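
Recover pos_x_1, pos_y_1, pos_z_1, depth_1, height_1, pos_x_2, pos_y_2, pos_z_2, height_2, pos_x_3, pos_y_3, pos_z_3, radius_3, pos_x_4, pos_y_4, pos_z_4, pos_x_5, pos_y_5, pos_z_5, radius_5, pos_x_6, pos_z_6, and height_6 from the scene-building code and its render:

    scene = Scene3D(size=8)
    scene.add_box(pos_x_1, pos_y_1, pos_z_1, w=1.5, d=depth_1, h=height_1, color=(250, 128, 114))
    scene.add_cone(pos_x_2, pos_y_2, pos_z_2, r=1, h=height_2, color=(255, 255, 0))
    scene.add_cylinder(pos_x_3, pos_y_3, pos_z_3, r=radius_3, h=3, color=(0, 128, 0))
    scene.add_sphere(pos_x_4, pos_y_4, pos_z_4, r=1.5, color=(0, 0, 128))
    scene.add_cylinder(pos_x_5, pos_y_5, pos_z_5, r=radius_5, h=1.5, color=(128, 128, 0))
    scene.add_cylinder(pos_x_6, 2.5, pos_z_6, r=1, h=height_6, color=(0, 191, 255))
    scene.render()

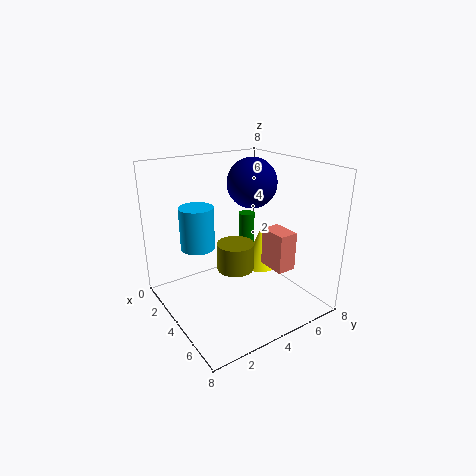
pos_x_1 = 5.5, pos_y_1 = 4.5, pos_z_1 = 3, depth_1 = 1, height_1 = 2, pos_x_2 = 3.5, pos_y_2 = 6, pos_z_2 = 1.5, height_2 = 2.5, pos_x_3 = 2, pos_y_3 = 6, pos_z_3 = 1.5, radius_3 = 0.5, pos_x_4 = 2.5, pos_y_4 = 6, pos_z_4 = 6.5, pos_x_5 = 4.5, pos_y_5 = 3.5, pos_z_5 = 2.5, radius_5 = 1, pos_x_6 = 2, pos_z_6 = 3, height_6 = 2.5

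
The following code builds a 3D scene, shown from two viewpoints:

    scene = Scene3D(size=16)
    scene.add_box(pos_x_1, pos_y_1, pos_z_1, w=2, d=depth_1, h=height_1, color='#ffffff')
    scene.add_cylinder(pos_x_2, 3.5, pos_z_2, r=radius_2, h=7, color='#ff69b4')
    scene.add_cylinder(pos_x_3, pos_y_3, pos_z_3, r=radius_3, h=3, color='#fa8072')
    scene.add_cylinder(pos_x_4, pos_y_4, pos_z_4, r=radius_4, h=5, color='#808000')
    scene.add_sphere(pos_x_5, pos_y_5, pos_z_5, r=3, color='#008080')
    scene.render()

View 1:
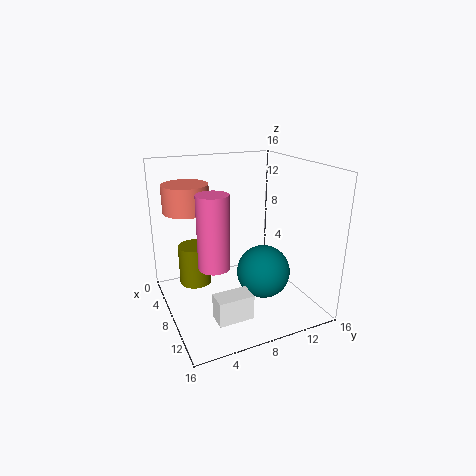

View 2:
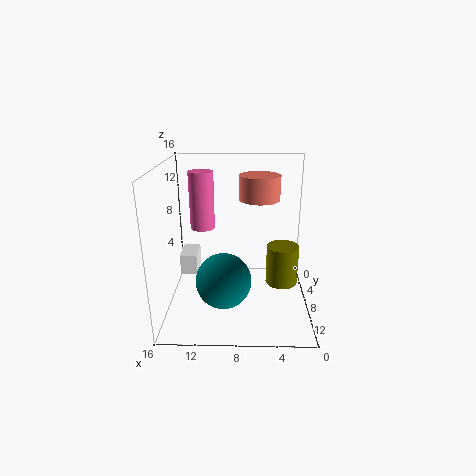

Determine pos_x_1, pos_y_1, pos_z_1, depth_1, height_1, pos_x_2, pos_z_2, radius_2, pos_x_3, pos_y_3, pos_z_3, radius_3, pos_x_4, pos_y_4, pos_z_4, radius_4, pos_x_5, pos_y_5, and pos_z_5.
pos_x_1 = 13
pos_y_1 = 3
pos_z_1 = 2.5
depth_1 = 3.5
height_1 = 2.5
pos_x_2 = 12.5
pos_z_2 = 7.5
radius_2 = 1.5
pos_x_3 = 5.5
pos_y_3 = 3
pos_z_3 = 11
radius_3 = 2.5
pos_x_4 = 2.5
pos_y_4 = 4.5
pos_z_4 = 0.5
radius_4 = 2
pos_x_5 = 9.5
pos_y_5 = 10.5
pos_z_5 = 4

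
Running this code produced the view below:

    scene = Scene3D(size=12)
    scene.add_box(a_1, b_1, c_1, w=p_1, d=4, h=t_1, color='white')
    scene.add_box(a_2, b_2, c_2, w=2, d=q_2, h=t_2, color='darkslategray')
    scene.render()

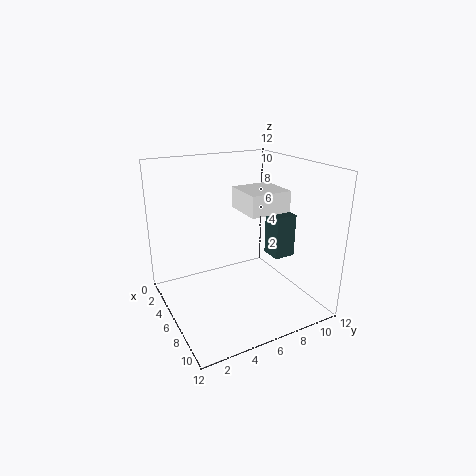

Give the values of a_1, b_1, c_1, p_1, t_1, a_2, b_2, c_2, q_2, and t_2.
a_1 = 1, b_1 = 8, c_1 = 7, p_1 = 4, t_1 = 2, a_2 = 4, b_2 = 10, c_2 = 3, q_2 = 2, t_2 = 4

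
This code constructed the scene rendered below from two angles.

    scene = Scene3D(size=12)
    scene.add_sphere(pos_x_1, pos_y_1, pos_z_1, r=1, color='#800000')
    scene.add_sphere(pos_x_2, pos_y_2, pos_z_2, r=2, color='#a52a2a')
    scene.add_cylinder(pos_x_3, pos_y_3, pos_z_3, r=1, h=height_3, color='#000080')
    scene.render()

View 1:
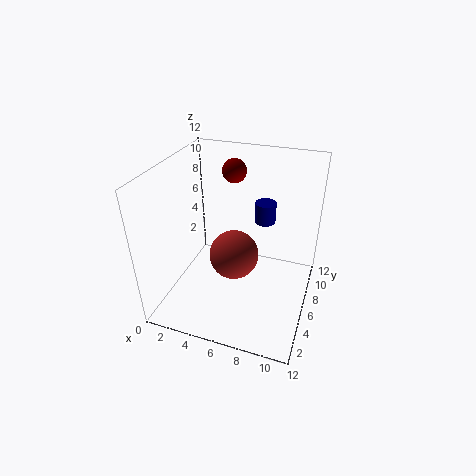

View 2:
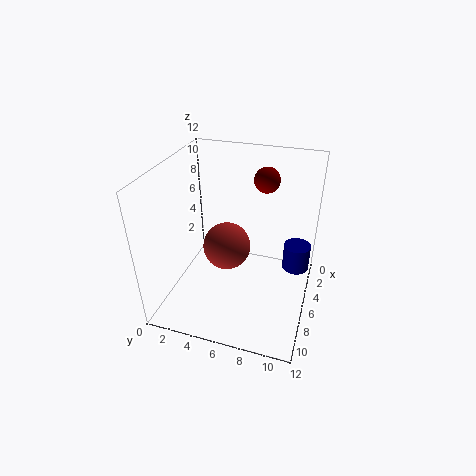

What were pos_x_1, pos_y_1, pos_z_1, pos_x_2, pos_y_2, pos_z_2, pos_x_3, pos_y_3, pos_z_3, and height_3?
pos_x_1 = 5, pos_y_1 = 8, pos_z_1 = 11, pos_x_2 = 6, pos_y_2 = 5, pos_z_2 = 5, pos_x_3 = 7, pos_y_3 = 11, pos_z_3 = 5, height_3 = 2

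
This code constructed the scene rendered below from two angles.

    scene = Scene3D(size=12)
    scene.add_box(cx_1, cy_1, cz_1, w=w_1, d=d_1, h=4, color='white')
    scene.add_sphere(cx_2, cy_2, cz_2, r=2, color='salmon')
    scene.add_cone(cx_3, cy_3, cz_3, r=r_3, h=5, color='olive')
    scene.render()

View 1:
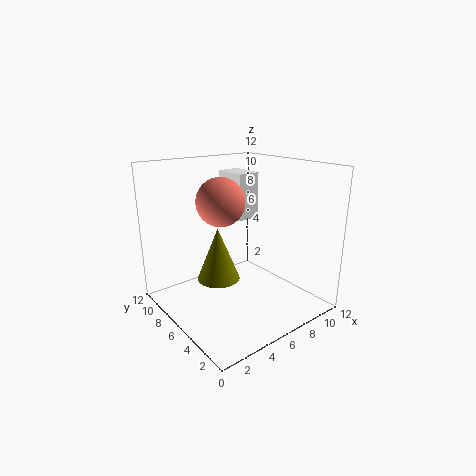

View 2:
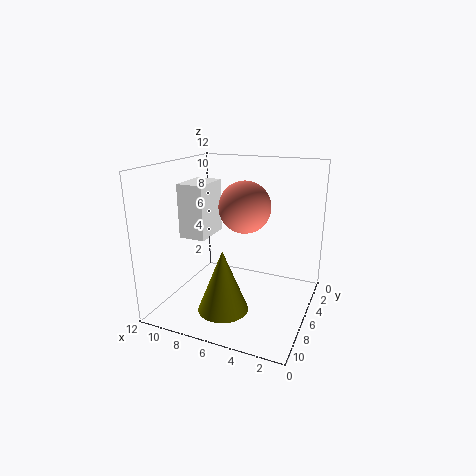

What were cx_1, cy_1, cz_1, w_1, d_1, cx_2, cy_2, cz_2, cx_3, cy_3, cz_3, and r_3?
cx_1 = 7; cy_1 = 7; cz_1 = 7; w_1 = 2; d_1 = 3; cx_2 = 5; cy_2 = 7; cz_2 = 9; cx_3 = 6; cy_3 = 9; cz_3 = 1; r_3 = 2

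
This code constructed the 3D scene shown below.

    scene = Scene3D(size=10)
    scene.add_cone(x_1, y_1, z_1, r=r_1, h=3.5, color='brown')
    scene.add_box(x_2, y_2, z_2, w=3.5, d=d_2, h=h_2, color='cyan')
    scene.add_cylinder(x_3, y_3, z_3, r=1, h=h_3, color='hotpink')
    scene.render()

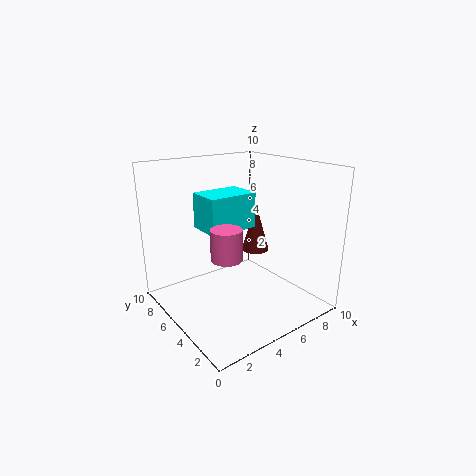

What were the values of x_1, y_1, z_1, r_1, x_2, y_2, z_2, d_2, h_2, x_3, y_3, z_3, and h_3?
x_1 = 7; y_1 = 5.5; z_1 = 3.5; r_1 = 1; x_2 = 3; y_2 = 5; z_2 = 5.5; d_2 = 2.5; h_2 = 2.5; x_3 = 3; y_3 = 3.5; z_3 = 4.5; h_3 = 2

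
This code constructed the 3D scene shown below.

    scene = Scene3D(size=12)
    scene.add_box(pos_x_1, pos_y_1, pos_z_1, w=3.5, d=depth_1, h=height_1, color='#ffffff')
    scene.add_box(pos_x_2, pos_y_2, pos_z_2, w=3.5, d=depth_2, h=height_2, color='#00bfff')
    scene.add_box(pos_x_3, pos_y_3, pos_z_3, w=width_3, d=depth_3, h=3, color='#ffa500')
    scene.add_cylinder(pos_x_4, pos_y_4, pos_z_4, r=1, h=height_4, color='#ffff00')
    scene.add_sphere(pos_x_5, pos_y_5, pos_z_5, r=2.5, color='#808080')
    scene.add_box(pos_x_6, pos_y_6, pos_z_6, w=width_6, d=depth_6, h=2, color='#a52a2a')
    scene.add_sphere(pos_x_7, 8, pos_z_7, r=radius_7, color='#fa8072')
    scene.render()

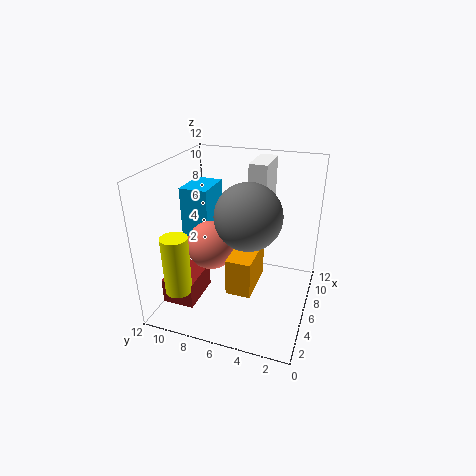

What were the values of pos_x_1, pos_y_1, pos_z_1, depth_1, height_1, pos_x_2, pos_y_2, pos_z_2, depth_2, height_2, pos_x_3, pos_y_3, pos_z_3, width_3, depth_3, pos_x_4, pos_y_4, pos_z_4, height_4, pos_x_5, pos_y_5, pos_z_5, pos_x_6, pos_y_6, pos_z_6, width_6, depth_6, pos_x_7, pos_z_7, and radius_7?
pos_x_1 = 7
pos_y_1 = 4
pos_z_1 = 7.5
depth_1 = 1.5
height_1 = 4.5
pos_x_2 = 6.5
pos_y_2 = 9
pos_z_2 = 5
depth_2 = 2.5
height_2 = 4.5
pos_x_3 = 3
pos_y_3 = 4
pos_z_3 = 2.5
width_3 = 4
depth_3 = 2
pos_x_4 = 1
pos_y_4 = 9
pos_z_4 = 3.5
height_4 = 4.5
pos_x_5 = 4
pos_y_5 = 4.5
pos_z_5 = 9
pos_x_6 = 1
pos_y_6 = 8
pos_z_6 = 2
width_6 = 3.5
depth_6 = 2.5
pos_x_7 = 5
pos_z_7 = 5.5
radius_7 = 2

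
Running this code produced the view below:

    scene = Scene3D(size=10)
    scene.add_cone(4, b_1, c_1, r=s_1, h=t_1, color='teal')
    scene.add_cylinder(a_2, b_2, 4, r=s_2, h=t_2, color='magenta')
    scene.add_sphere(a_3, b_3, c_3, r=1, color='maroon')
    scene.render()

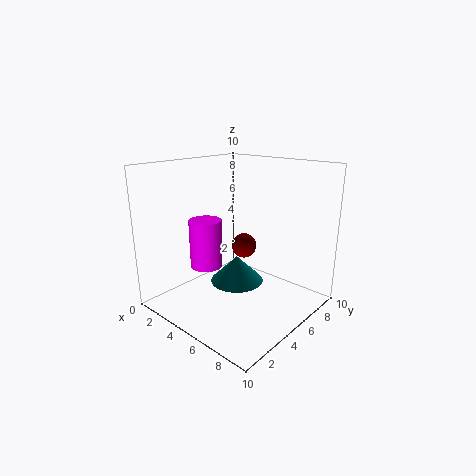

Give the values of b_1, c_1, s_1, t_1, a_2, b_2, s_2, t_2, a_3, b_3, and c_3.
b_1 = 6, c_1 = 1, s_1 = 2, t_1 = 2, a_2 = 5, b_2 = 2, s_2 = 1, t_2 = 3, a_3 = 3, b_3 = 8, c_3 = 3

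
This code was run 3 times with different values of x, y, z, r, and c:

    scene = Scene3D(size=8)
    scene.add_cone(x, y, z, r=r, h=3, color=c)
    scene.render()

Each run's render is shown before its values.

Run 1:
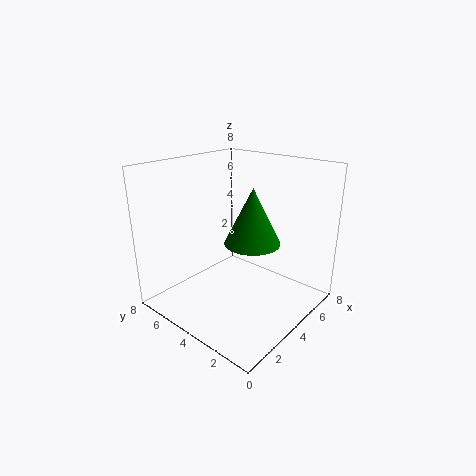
x = 4
y = 3
z = 4
r = 1.5
c = 'green'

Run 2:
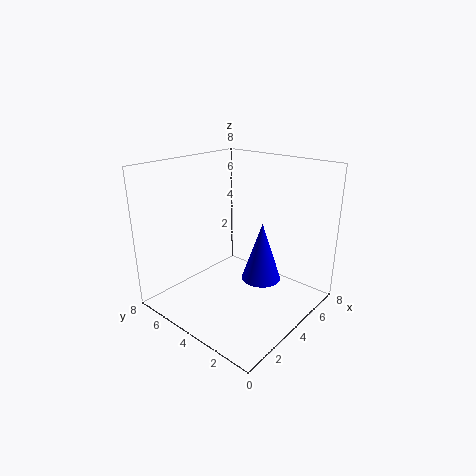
x = 3.5
y = 2
z = 2.5
r = 1
c = 'blue'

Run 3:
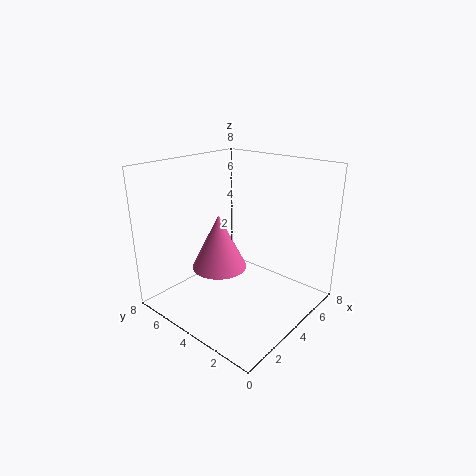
x = 3
y = 4.5
z = 2.5
r = 1.5
c = 'hotpink'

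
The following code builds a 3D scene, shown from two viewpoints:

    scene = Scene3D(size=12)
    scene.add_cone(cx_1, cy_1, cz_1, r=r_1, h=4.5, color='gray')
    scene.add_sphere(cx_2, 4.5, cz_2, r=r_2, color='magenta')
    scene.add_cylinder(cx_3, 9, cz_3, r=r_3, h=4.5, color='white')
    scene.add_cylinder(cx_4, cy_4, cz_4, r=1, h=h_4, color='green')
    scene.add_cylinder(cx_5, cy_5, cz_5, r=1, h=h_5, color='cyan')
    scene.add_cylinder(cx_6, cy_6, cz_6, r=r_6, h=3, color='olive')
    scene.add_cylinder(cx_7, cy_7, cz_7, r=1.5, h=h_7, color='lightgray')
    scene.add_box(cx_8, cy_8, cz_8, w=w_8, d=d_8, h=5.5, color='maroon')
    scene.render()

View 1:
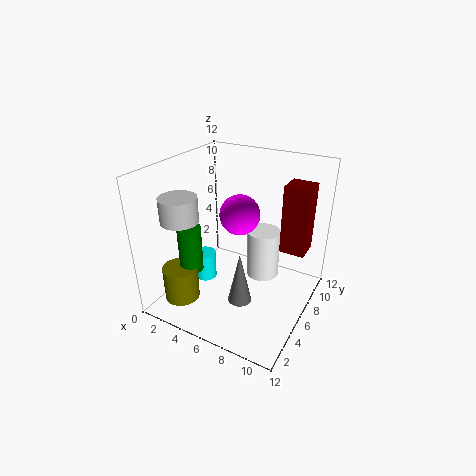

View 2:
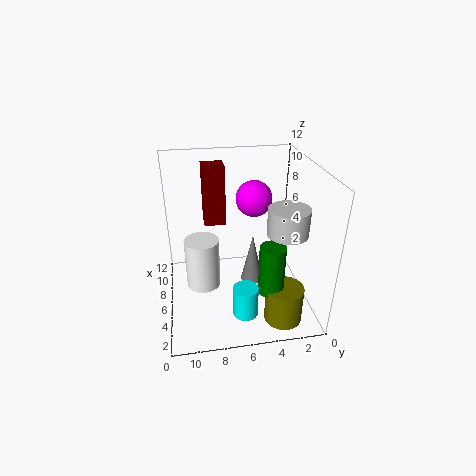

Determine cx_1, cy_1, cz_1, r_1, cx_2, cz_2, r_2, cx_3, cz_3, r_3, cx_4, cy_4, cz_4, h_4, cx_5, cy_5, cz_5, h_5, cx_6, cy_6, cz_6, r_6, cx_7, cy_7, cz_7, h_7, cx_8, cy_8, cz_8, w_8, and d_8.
cx_1 = 7, cy_1 = 4.5, cz_1 = 1, r_1 = 1, cx_2 = 7, cz_2 = 9, r_2 = 1.5, cx_3 = 7, cz_3 = 1, r_3 = 1.5, cx_4 = 2.5, cy_4 = 4, cz_4 = 3, h_4 = 4, cx_5 = 2.5, cy_5 = 6, cz_5 = 1, h_5 = 2.5, cx_6 = 2, cy_6 = 3, cz_6 = 0.5, r_6 = 1.5, cx_7 = 2.5, cy_7 = 3, cz_7 = 8, h_7 = 2, cx_8 = 9.5, cy_8 = 6.5, cz_8 = 5.5, w_8 = 2, d_8 = 2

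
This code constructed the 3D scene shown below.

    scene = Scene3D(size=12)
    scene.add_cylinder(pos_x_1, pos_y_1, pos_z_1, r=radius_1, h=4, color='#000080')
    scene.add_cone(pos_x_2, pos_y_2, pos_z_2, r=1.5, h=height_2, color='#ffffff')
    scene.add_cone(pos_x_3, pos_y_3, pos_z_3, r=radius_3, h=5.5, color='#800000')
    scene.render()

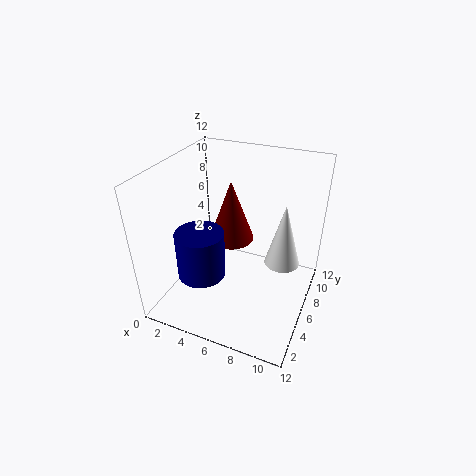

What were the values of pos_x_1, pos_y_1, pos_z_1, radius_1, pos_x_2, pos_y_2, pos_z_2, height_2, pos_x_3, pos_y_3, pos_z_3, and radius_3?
pos_x_1 = 3.5
pos_y_1 = 4
pos_z_1 = 3
radius_1 = 2
pos_x_2 = 9.5
pos_y_2 = 7.5
pos_z_2 = 3.5
height_2 = 5.5
pos_x_3 = 4.5
pos_y_3 = 8
pos_z_3 = 4.5
radius_3 = 2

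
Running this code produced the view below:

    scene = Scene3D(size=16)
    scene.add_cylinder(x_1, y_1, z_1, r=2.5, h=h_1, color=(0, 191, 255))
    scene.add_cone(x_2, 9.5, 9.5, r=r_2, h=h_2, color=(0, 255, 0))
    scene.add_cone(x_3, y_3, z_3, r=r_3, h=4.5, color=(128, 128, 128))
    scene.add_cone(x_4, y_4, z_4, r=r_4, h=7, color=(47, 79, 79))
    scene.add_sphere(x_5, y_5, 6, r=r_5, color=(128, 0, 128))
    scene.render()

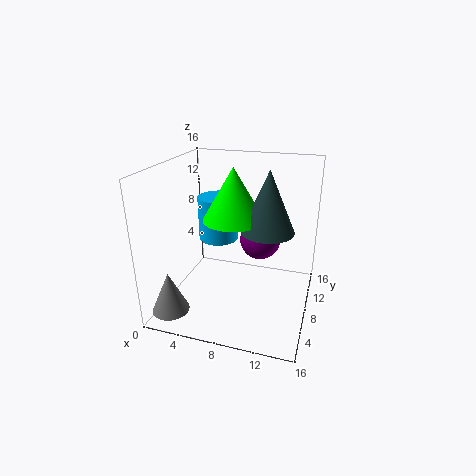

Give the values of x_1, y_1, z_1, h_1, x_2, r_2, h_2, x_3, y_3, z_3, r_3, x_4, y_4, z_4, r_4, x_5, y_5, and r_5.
x_1 = 4, y_1 = 12.5, z_1 = 5.5, h_1 = 5.5, x_2 = 7, r_2 = 3.5, h_2 = 6, x_3 = 2, y_3 = 2.5, z_3 = 1, r_3 = 2, x_4 = 11, y_4 = 9.5, z_4 = 8.5, r_4 = 3, x_5 = 9.5, y_5 = 12.5, r_5 = 2.5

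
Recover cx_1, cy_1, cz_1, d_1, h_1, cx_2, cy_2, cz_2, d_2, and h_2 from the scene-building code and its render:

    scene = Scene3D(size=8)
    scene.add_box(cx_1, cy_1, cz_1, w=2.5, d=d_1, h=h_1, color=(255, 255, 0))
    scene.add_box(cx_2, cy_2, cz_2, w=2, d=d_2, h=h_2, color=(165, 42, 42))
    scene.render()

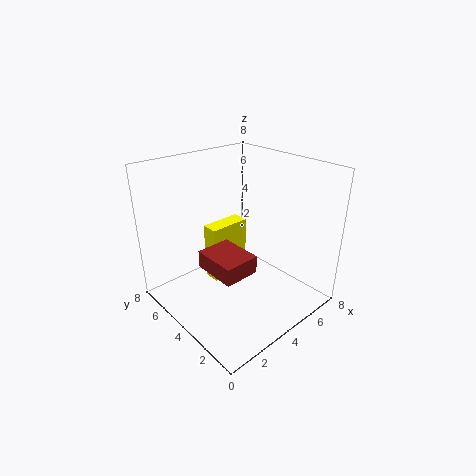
cx_1 = 3.5; cy_1 = 5.5; cz_1 = 0.5; d_1 = 1; h_1 = 3.5; cx_2 = 2; cy_2 = 2.5; cz_2 = 2.5; d_2 = 2.5; h_2 = 1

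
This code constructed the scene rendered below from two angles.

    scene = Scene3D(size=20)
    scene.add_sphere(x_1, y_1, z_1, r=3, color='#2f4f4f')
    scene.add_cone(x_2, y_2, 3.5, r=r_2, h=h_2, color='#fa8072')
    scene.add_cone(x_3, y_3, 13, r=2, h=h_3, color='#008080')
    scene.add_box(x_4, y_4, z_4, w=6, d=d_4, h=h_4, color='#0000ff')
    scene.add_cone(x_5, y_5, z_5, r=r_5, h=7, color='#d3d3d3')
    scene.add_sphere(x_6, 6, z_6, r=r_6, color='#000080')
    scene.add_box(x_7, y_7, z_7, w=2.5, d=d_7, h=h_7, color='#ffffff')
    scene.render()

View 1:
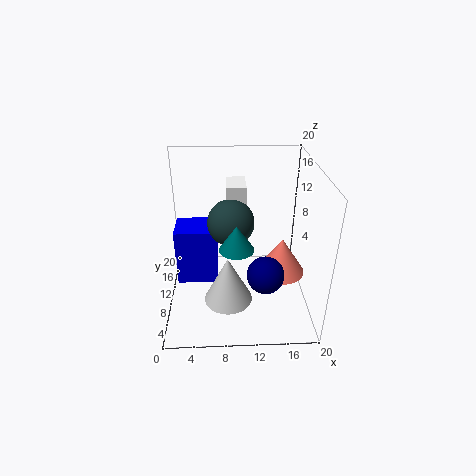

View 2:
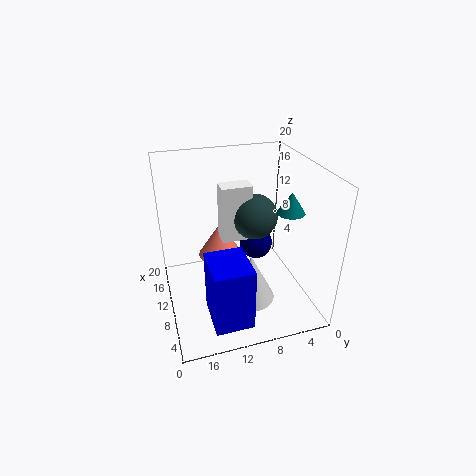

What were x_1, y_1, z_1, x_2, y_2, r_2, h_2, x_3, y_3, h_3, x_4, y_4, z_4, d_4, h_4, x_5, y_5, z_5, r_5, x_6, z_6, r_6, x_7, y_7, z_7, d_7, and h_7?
x_1 = 9; y_1 = 8; z_1 = 13.5; x_2 = 16.5; y_2 = 11; r_2 = 3.5; h_2 = 5.5; x_3 = 9.5; y_3 = 2.5; h_3 = 3; x_4 = 1; y_4 = 10.5; z_4 = 2; d_4 = 5; h_4 = 8.5; x_5 = 8.5; y_5 = 8.5; z_5 = 0.5; r_5 = 3.5; x_6 = 13.5; z_6 = 6.5; r_6 = 2.5; x_7 = 8.5; y_7 = 8.5; z_7 = 10.5; d_7 = 4; h_7 = 7.5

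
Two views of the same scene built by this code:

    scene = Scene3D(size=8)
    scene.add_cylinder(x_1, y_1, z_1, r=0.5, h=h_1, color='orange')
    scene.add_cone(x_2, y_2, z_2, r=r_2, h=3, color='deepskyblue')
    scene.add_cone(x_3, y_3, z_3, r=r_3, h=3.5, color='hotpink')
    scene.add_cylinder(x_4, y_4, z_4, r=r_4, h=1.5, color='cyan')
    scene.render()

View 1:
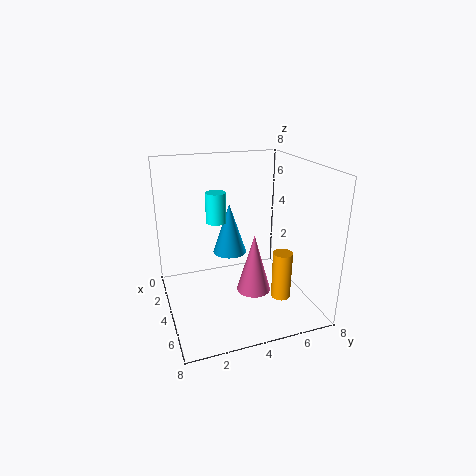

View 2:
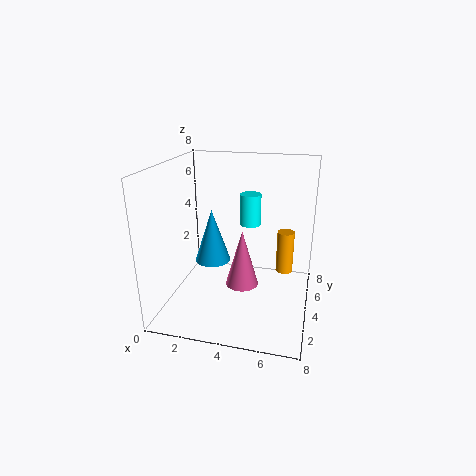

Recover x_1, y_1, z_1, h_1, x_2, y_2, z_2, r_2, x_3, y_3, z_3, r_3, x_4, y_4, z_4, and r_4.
x_1 = 6.5
y_1 = 5.5
z_1 = 1.5
h_1 = 2.5
x_2 = 2.5
y_2 = 4
z_2 = 2.5
r_2 = 1
x_3 = 4
y_3 = 5
z_3 = 0.5
r_3 = 1
x_4 = 5
y_4 = 2.5
z_4 = 5.5
r_4 = 0.5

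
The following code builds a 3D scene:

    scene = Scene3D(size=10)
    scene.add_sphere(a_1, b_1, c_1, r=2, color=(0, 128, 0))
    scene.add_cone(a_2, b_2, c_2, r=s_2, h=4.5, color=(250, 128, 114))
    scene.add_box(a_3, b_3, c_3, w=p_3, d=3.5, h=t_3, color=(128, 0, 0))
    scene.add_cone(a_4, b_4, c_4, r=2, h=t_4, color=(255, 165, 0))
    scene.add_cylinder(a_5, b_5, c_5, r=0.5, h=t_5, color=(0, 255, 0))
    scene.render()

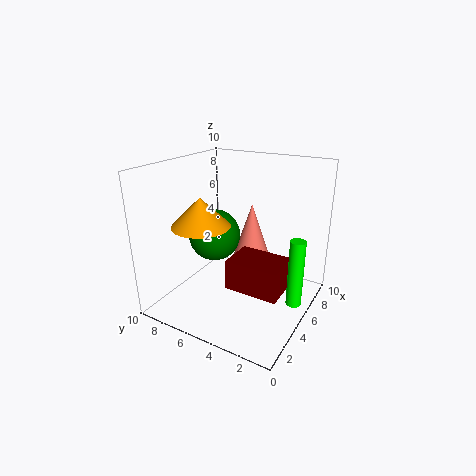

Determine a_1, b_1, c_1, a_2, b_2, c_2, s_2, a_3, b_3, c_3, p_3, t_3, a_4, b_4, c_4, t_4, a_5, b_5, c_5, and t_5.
a_1 = 6.5; b_1 = 8; c_1 = 4; a_2 = 8; b_2 = 5.5; c_2 = 2; s_2 = 1.5; a_3 = 2.5; b_3 = 1; c_3 = 2.5; p_3 = 2.5; t_3 = 2; a_4 = 3.5; b_4 = 7; c_4 = 6; t_4 = 2; a_5 = 4.5; b_5 = 0.5; c_5 = 1.5; t_5 = 4.5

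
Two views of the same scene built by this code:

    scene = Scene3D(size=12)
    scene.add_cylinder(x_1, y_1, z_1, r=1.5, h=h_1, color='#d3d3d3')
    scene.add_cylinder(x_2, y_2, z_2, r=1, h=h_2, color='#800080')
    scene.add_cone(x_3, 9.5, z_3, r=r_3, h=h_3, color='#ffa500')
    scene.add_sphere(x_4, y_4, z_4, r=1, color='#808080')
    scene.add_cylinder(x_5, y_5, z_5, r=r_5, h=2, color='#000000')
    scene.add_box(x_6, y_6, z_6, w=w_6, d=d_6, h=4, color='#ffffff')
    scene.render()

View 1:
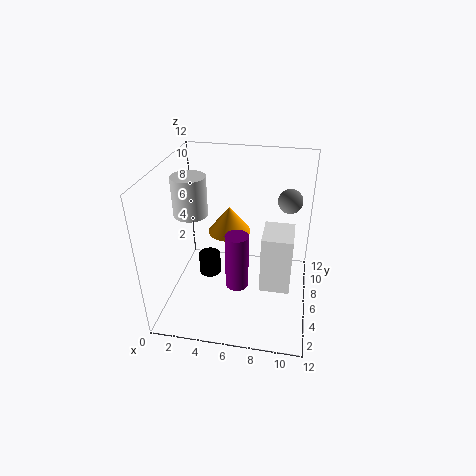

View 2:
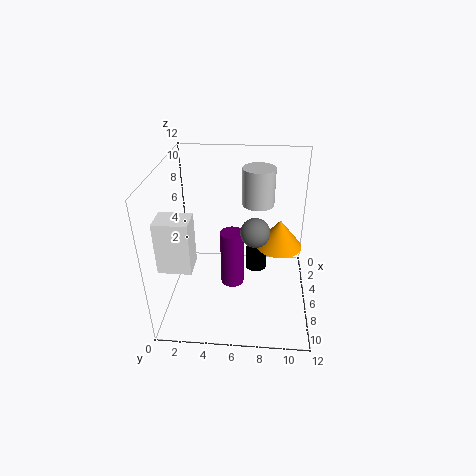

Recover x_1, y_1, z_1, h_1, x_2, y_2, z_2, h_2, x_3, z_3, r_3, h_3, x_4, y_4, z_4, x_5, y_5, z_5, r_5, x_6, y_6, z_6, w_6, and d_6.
x_1 = 1.5; y_1 = 7.5; z_1 = 7; h_1 = 3.5; x_2 = 6; y_2 = 5.5; z_2 = 1.5; h_2 = 5; x_3 = 4.5; z_3 = 4.5; r_3 = 2; h_3 = 2.5; x_4 = 10; y_4 = 7.5; z_4 = 9; x_5 = 3; y_5 = 7.5; z_5 = 1; r_5 = 1; x_6 = 8.5; y_6 = 0.5; z_6 = 5.5; w_6 = 2; d_6 = 2.5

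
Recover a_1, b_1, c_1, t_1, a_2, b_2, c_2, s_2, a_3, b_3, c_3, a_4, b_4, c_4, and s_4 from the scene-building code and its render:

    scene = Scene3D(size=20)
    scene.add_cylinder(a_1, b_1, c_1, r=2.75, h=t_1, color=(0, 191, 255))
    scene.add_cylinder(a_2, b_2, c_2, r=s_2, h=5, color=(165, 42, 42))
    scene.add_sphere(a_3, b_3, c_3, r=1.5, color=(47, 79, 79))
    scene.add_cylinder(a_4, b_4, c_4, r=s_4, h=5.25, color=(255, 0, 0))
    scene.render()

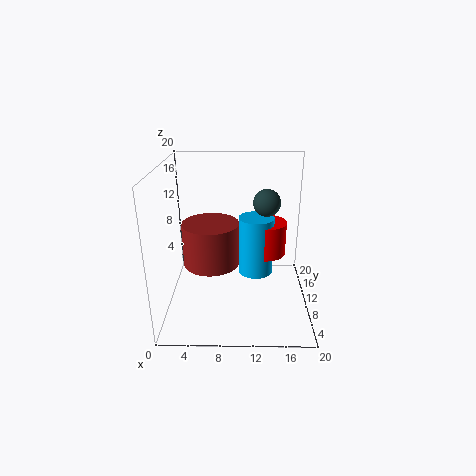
a_1 = 12.75; b_1 = 15.25; c_1 = 1.75; t_1 = 9.25; a_2 = 7; b_2 = 3.25; c_2 = 10; s_2 = 3.25; a_3 = 13.25; b_3 = 3; c_3 = 17.5; a_4 = 14.25; b_4 = 16; c_4 = 4.75; s_4 = 3.25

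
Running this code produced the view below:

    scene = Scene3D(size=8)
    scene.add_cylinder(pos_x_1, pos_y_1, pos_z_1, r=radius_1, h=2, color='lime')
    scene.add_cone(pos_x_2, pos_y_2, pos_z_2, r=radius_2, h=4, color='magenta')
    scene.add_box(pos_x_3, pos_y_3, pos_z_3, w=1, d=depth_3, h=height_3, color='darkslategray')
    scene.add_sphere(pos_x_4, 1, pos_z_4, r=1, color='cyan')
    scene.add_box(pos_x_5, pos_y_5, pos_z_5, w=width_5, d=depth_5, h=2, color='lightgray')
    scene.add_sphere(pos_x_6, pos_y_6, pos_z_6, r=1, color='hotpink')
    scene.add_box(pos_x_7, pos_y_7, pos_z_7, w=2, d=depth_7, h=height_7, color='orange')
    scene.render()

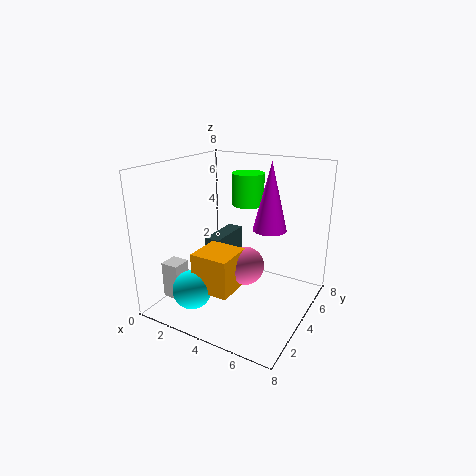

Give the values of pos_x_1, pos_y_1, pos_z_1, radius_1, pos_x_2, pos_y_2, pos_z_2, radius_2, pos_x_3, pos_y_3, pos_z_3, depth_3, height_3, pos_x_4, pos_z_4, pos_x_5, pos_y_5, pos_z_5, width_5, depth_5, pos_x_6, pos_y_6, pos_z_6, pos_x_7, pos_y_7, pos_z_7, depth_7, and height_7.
pos_x_1 = 3, pos_y_1 = 7, pos_z_1 = 5, radius_1 = 1, pos_x_2 = 5, pos_y_2 = 6, pos_z_2 = 4, radius_2 = 1, pos_x_3 = 1, pos_y_3 = 5, pos_z_3 = 1, depth_3 = 3, height_3 = 2, pos_x_4 = 3, pos_z_4 = 2, pos_x_5 = 1, pos_y_5 = 1, pos_z_5 = 1, width_5 = 1, depth_5 = 1, pos_x_6 = 5, pos_y_6 = 3, pos_z_6 = 3, pos_x_7 = 3, pos_y_7 = 1, pos_z_7 = 2, depth_7 = 2, height_7 = 2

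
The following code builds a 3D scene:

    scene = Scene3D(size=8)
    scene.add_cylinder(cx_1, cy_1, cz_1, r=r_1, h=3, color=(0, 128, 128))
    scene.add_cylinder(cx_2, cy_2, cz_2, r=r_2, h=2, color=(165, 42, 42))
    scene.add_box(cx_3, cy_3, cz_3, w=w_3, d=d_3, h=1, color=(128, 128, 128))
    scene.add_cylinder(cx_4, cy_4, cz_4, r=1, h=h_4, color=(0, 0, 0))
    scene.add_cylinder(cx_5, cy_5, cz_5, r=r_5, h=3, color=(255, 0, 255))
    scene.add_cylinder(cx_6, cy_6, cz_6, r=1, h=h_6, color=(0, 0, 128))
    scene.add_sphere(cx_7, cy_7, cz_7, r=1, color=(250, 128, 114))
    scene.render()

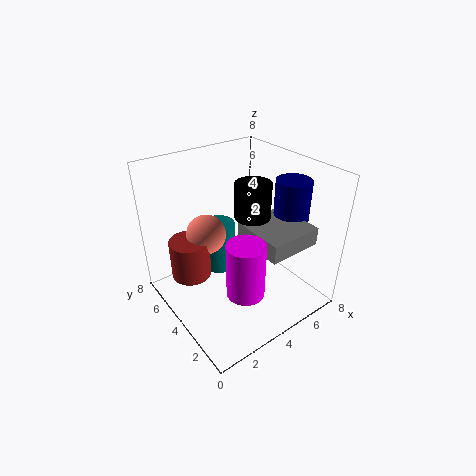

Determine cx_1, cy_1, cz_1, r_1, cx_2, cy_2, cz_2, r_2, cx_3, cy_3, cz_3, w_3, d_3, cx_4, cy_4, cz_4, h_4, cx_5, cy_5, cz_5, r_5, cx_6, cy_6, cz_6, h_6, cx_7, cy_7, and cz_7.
cx_1 = 4, cy_1 = 6, cz_1 = 1, r_1 = 1, cx_2 = 1, cy_2 = 4, cz_2 = 3, r_2 = 1, cx_3 = 4, cy_3 = 1, cz_3 = 4, w_3 = 3, d_3 = 3, cx_4 = 5, cy_4 = 4, cz_4 = 5, h_4 = 2, cx_5 = 3, cy_5 = 2, cz_5 = 2, r_5 = 1, cx_6 = 7, cy_6 = 3, cz_6 = 4, h_6 = 3, cx_7 = 2, cy_7 = 4, cz_7 = 5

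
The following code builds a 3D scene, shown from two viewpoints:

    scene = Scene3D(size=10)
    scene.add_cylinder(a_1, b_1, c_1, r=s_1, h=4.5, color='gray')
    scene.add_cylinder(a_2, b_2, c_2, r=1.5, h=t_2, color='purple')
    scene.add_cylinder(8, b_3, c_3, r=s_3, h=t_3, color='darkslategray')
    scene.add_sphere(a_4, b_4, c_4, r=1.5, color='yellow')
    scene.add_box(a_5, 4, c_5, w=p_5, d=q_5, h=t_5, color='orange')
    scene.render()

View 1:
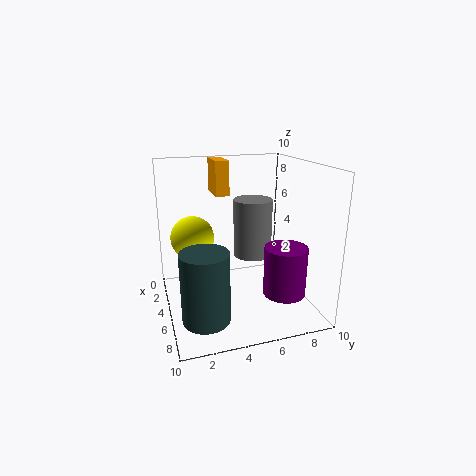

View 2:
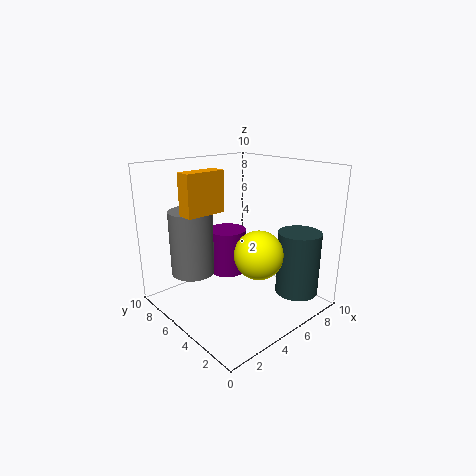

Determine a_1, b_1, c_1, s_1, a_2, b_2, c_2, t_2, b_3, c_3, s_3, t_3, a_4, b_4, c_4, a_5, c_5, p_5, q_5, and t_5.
a_1 = 2.5, b_1 = 7, c_1 = 2.5, s_1 = 1.5, a_2 = 6.5, b_2 = 8, c_2 = 1, t_2 = 3.5, b_3 = 2, c_3 = 1, s_3 = 1.5, t_3 = 4.5, a_4 = 4, b_4 = 2, c_4 = 5, a_5 = 0.5, c_5 = 7.5, p_5 = 2.5, q_5 = 1, t_5 = 2.5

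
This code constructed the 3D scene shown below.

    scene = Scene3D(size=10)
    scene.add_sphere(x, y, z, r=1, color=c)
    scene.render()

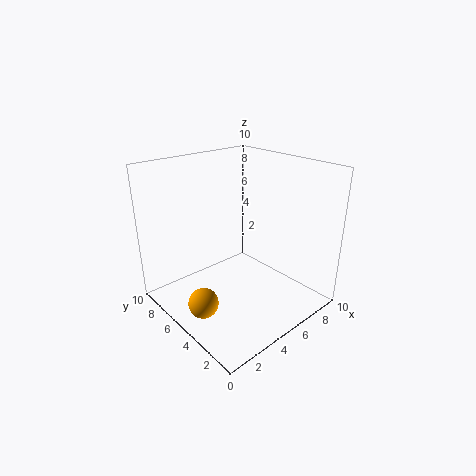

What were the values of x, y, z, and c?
x = 1.5; y = 4.5; z = 1.5; c = 'orange'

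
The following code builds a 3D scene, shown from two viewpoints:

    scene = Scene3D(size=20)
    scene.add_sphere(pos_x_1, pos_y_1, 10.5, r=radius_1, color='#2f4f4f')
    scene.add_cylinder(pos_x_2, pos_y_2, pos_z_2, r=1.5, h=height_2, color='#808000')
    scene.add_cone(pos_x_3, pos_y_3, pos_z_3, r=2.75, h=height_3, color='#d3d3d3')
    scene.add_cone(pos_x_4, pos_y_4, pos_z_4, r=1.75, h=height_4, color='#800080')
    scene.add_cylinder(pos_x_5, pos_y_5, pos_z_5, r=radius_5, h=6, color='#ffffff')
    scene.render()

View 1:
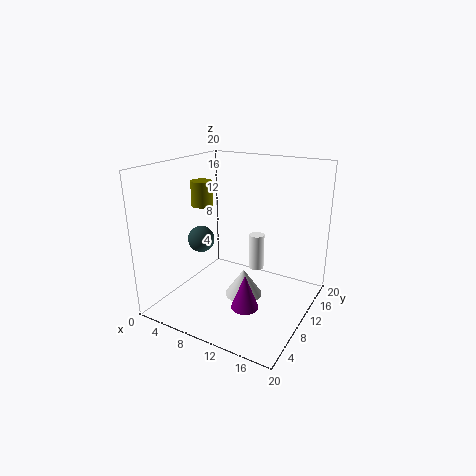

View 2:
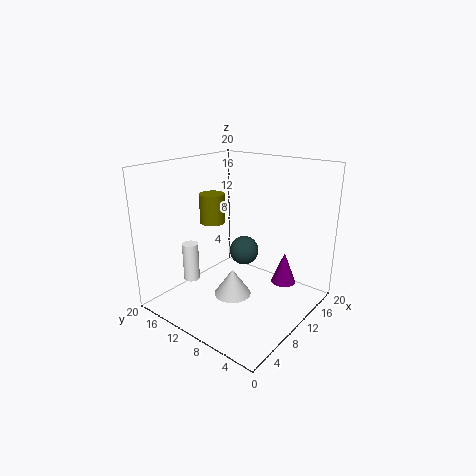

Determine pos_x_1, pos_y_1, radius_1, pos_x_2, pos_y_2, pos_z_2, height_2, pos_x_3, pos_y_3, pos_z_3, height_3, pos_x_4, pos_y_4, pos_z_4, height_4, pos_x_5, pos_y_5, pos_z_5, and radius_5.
pos_x_1 = 6.5; pos_y_1 = 6.25; radius_1 = 1.75; pos_x_2 = 4.5; pos_y_2 = 9.5; pos_z_2 = 14; height_2 = 3.5; pos_x_3 = 10.25; pos_y_3 = 11.25; pos_z_3 = 0.5; height_3 = 4; pos_x_4 = 14; pos_y_4 = 4.75; pos_z_4 = 3.25; height_4 = 4.5; pos_x_5 = 8.75; pos_y_5 = 18.5; pos_z_5 = 1.25; radius_5 = 1.25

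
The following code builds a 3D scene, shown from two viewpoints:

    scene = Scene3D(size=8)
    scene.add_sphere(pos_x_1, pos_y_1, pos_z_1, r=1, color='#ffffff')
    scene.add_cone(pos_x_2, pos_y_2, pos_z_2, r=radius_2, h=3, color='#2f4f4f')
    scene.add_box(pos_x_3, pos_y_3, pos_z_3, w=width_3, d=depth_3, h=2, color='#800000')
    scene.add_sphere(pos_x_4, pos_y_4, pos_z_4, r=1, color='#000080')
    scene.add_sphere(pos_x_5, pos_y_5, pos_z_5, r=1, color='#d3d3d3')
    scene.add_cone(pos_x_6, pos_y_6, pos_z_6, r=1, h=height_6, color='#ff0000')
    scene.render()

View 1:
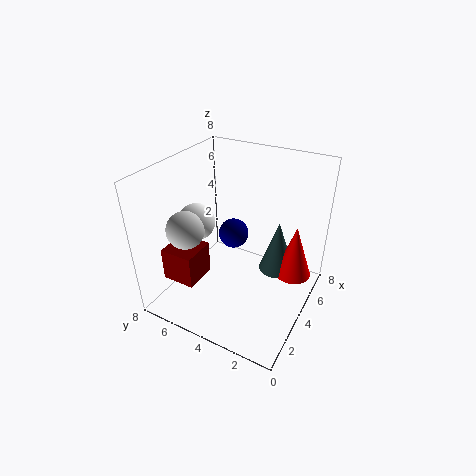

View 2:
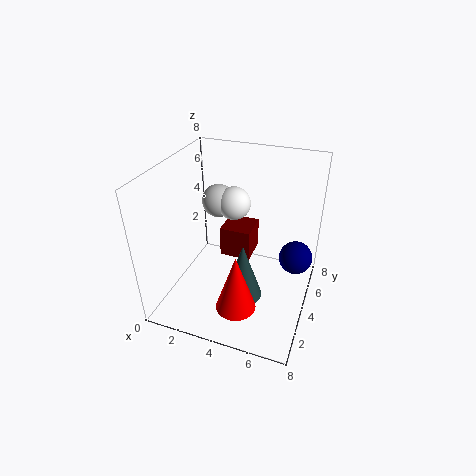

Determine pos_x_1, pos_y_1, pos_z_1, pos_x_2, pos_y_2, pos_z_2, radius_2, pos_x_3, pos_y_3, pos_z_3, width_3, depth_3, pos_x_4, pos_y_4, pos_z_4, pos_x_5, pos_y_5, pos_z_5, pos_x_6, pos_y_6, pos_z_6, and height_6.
pos_x_1 = 3; pos_y_1 = 6; pos_z_1 = 5; pos_x_2 = 5; pos_y_2 = 2; pos_z_2 = 2; radius_2 = 1; pos_x_3 = 2; pos_y_3 = 6; pos_z_3 = 1; width_3 = 2; depth_3 = 2; pos_x_4 = 7; pos_y_4 = 6; pos_z_4 = 2; pos_x_5 = 2; pos_y_5 = 6; pos_z_5 = 5; pos_x_6 = 5; pos_y_6 = 1; pos_z_6 = 2; height_6 = 3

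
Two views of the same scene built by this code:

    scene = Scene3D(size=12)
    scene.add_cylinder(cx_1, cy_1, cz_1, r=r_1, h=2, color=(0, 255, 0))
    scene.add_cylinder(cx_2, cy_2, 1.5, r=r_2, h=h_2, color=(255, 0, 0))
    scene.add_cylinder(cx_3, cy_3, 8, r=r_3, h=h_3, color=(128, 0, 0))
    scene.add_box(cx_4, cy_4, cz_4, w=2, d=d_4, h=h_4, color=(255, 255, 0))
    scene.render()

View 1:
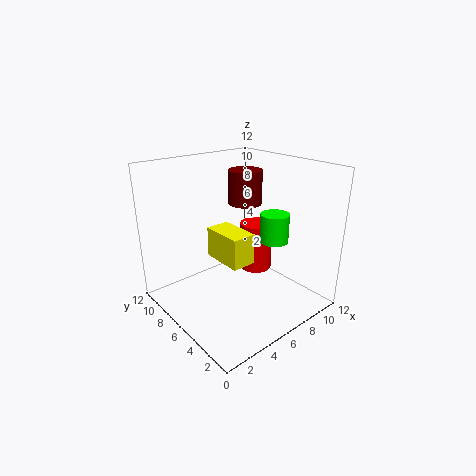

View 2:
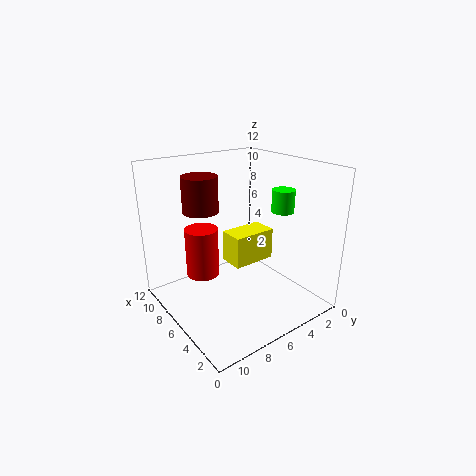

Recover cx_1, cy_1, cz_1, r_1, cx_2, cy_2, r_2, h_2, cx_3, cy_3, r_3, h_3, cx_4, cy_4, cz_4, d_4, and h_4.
cx_1 = 5.5, cy_1 = 1.5, cz_1 = 7.5, r_1 = 1, cx_2 = 9.5, cy_2 = 7.5, r_2 = 1.5, h_2 = 4.5, cx_3 = 8.5, cy_3 = 8, r_3 = 1.5, h_3 = 3, cx_4 = 4, cy_4 = 4, cz_4 = 4.5, d_4 = 3.5, h_4 = 2.5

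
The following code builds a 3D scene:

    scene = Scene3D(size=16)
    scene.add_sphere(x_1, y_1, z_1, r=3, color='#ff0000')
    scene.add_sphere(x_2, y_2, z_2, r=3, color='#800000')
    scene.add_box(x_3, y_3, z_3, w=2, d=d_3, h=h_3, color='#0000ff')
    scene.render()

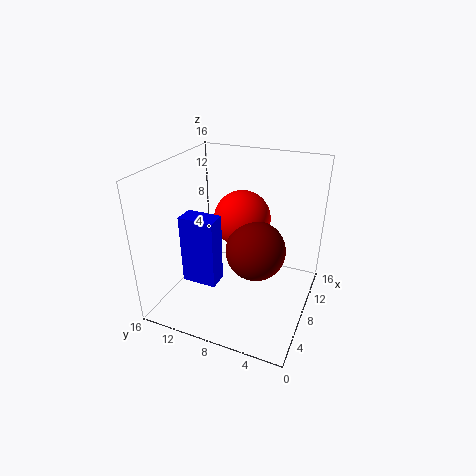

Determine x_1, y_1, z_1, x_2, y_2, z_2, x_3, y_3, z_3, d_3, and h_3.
x_1 = 8
y_1 = 7.5
z_1 = 10.5
x_2 = 5.5
y_2 = 5
z_2 = 8.5
x_3 = 2
y_3 = 8
z_3 = 5.5
d_3 = 3.5
h_3 = 7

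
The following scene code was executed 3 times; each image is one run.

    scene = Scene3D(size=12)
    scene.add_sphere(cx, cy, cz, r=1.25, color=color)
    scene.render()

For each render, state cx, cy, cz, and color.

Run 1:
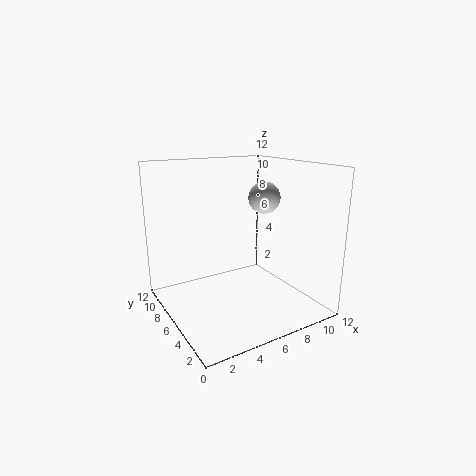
cx = 7.5, cy = 4.5, cz = 9.5, color = 'lightgray'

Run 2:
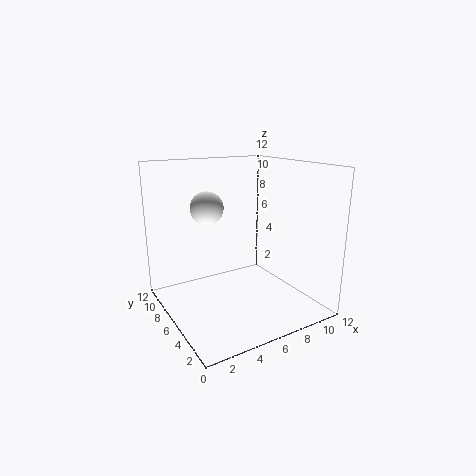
cx = 3, cy = 5.5, cz = 9, color = 'white'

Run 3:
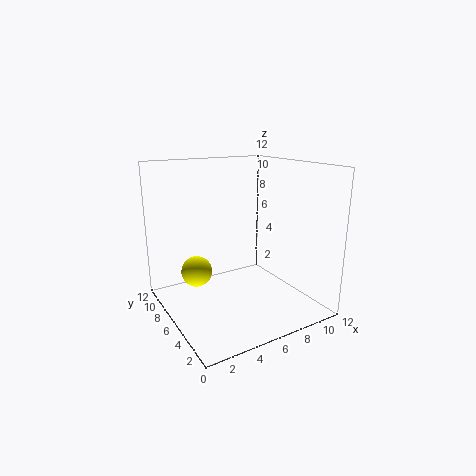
cx = 2.5, cy = 6.75, cz = 3.5, color = 'yellow'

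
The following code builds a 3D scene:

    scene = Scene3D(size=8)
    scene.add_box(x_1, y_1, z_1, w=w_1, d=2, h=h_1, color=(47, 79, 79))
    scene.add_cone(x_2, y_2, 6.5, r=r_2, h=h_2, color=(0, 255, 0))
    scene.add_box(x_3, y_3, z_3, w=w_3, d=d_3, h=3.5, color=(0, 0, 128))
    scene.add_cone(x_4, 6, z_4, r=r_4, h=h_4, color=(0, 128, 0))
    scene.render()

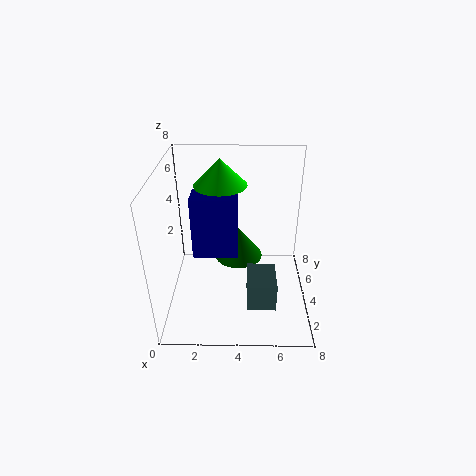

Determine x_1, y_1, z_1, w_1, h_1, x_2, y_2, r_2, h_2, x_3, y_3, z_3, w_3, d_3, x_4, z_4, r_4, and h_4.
x_1 = 4.5; y_1 = 1; z_1 = 1.5; w_1 = 1.5; h_1 = 1.5; x_2 = 3; y_2 = 5.5; r_2 = 1.5; h_2 = 1.5; x_3 = 1.5; y_3 = 3.5; z_3 = 3; w_3 = 2.5; d_3 = 1.5; x_4 = 4; z_4 = 1.5; r_4 = 1.5; h_4 = 2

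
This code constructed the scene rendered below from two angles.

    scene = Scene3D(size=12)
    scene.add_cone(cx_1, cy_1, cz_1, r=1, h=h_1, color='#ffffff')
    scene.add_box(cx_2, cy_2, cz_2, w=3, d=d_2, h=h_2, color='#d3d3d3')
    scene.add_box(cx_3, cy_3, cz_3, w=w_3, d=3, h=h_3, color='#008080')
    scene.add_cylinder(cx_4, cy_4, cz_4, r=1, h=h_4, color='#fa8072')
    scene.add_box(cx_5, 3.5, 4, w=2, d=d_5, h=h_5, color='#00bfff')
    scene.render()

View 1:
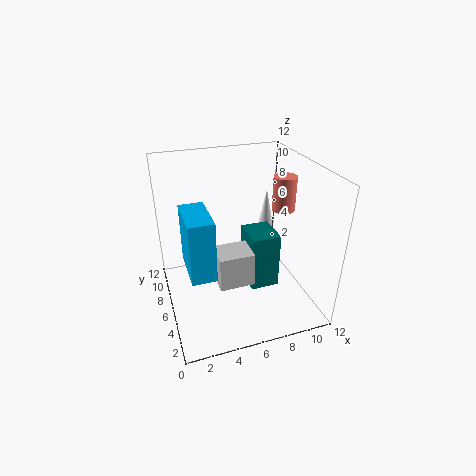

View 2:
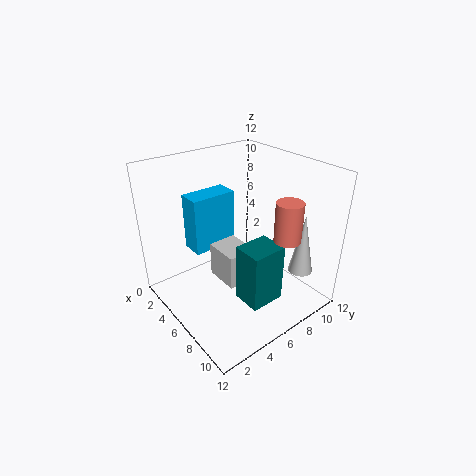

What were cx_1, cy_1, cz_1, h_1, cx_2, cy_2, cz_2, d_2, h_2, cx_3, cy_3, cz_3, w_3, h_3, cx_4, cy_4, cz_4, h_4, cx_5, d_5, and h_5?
cx_1 = 10, cy_1 = 9.5, cz_1 = 3.5, h_1 = 5, cx_2 = 4, cy_2 = 4.5, cz_2 = 2, d_2 = 2.5, h_2 = 3, cx_3 = 7, cy_3 = 5, cz_3 = 1, w_3 = 2.5, h_3 = 5, cx_4 = 10.5, cy_4 = 7, cz_4 = 7.5, h_4 = 3, cx_5 = 1.5, d_5 = 4, h_5 = 5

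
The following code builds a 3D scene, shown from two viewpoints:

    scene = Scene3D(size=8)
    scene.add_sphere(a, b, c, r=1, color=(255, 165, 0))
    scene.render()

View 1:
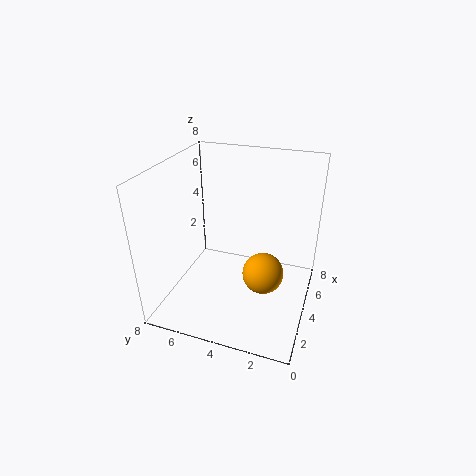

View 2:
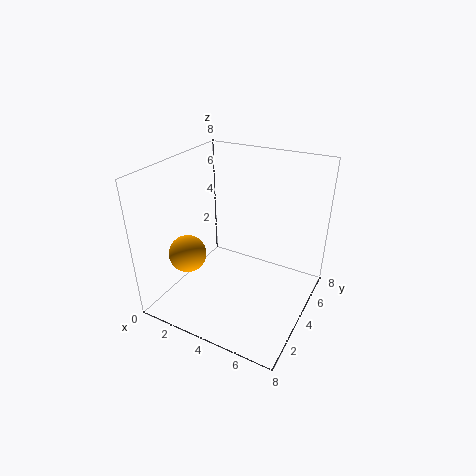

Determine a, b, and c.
a = 2, b = 2, c = 3.5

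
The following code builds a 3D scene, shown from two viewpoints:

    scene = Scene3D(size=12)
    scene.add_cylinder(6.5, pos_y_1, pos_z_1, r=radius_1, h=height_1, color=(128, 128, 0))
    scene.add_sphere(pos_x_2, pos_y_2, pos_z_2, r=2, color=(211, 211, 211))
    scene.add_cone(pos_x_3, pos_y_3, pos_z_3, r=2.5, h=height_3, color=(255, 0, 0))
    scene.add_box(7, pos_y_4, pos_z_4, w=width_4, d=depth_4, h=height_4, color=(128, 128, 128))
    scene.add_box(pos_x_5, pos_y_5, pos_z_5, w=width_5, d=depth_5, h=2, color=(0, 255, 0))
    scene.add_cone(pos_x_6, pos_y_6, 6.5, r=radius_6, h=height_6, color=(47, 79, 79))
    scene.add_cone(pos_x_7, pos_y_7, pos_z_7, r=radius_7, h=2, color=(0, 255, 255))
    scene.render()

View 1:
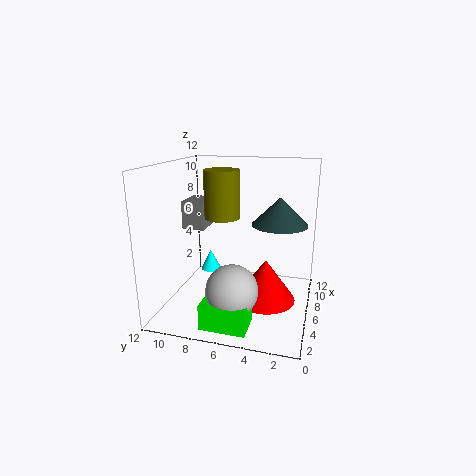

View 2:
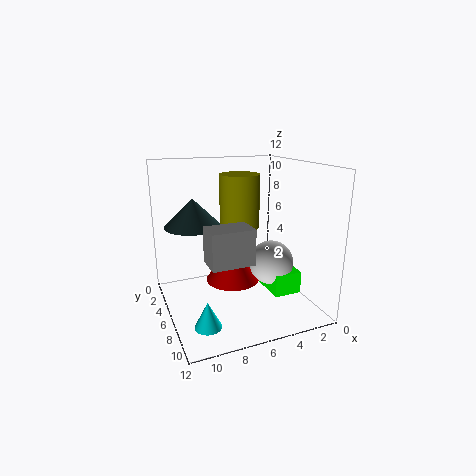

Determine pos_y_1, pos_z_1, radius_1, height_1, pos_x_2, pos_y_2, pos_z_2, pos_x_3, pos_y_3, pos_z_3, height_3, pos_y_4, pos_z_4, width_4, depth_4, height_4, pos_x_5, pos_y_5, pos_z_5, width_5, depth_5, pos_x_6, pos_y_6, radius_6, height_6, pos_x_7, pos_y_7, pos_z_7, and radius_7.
pos_y_1 = 7.5
pos_z_1 = 7.5
radius_1 = 1.5
height_1 = 4
pos_x_2 = 2.5
pos_y_2 = 5.5
pos_z_2 = 3
pos_x_3 = 5.5
pos_y_3 = 3.5
pos_z_3 = 1
height_3 = 3.5
pos_y_4 = 9.5
pos_z_4 = 6
width_4 = 3
depth_4 = 2
height_4 = 2.5
pos_x_5 = 0.5
pos_y_5 = 4
pos_z_5 = 0.5
width_5 = 2.5
depth_5 = 3.5
pos_x_6 = 9
pos_y_6 = 3
radius_6 = 2.5
height_6 = 2.5
pos_x_7 = 10
pos_y_7 = 10
pos_z_7 = 1
radius_7 = 1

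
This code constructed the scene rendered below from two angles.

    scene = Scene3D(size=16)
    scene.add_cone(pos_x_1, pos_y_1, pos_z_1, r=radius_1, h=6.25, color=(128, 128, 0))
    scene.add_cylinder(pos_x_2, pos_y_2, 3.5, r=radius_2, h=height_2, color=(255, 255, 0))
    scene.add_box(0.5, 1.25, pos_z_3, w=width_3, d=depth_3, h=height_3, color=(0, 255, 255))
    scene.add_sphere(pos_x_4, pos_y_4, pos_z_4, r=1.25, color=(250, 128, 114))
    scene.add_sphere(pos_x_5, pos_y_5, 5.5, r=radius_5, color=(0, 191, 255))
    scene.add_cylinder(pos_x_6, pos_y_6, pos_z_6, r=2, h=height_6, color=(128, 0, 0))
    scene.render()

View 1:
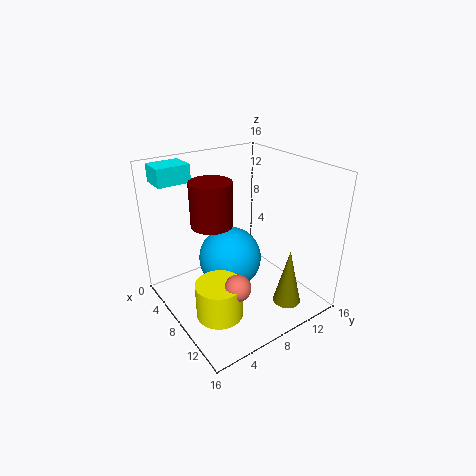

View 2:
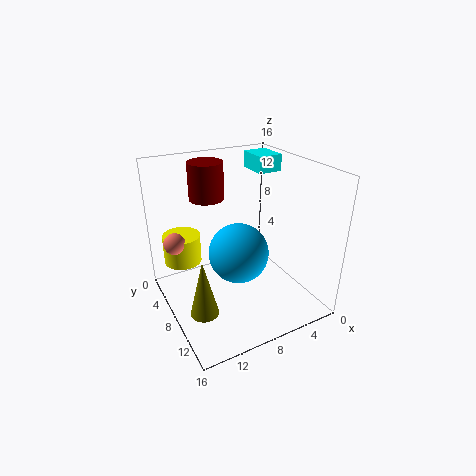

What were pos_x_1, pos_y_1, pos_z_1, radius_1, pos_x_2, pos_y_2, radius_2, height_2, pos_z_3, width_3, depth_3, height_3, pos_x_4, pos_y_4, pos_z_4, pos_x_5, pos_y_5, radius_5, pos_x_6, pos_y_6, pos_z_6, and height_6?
pos_x_1 = 13.5, pos_y_1 = 10.75, pos_z_1 = 1.75, radius_1 = 1.5, pos_x_2 = 12.75, pos_y_2 = 2.5, radius_2 = 2.25, height_2 = 3.5, pos_z_3 = 13.75, width_3 = 3, depth_3 = 3.75, height_3 = 2, pos_x_4 = 14, pos_y_4 = 3.75, pos_z_4 = 6.75, pos_x_5 = 7.5, pos_y_5 = 7.25, radius_5 = 3.5, pos_x_6 = 9.75, pos_y_6 = 3.75, pos_z_6 = 11.5, height_6 = 4.25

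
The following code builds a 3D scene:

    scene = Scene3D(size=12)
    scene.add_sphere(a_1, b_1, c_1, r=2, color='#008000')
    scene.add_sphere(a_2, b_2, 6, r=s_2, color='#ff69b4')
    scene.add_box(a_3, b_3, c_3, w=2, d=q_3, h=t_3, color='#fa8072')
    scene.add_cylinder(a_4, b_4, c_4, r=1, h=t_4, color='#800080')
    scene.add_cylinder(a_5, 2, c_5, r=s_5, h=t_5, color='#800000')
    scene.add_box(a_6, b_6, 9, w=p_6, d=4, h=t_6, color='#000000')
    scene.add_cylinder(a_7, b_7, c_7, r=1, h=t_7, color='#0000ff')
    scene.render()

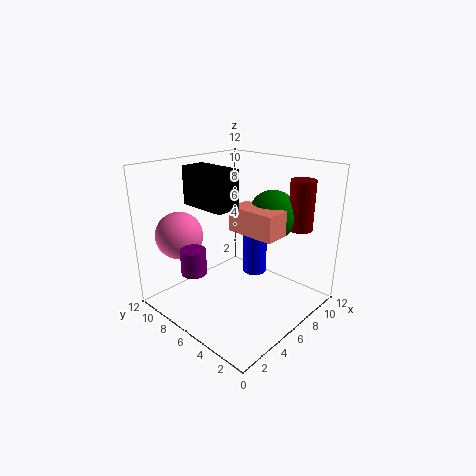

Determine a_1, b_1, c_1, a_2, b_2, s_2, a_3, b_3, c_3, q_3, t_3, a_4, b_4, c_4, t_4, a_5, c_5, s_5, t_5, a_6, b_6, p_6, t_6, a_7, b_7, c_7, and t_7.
a_1 = 8
b_1 = 4
c_1 = 8
a_2 = 3
b_2 = 10
s_2 = 2
a_3 = 5
b_3 = 2
c_3 = 7
q_3 = 4
t_3 = 2
a_4 = 2
b_4 = 7
c_4 = 4
t_4 = 2
a_5 = 9
c_5 = 7
s_5 = 1
t_5 = 4
a_6 = 3
b_6 = 5
p_6 = 2
t_6 = 3
a_7 = 7
b_7 = 5
c_7 = 3
t_7 = 4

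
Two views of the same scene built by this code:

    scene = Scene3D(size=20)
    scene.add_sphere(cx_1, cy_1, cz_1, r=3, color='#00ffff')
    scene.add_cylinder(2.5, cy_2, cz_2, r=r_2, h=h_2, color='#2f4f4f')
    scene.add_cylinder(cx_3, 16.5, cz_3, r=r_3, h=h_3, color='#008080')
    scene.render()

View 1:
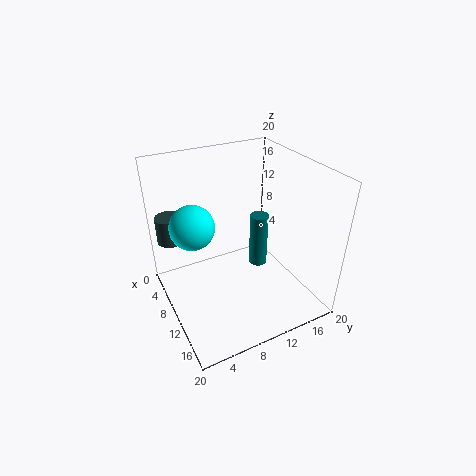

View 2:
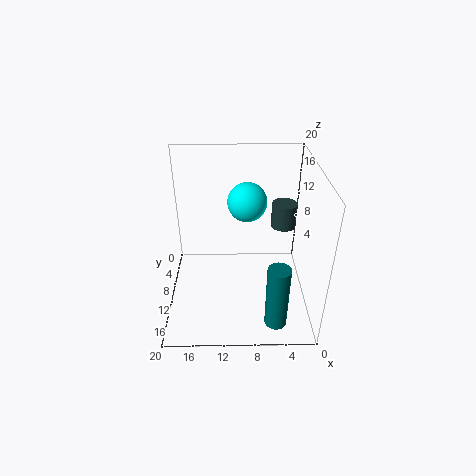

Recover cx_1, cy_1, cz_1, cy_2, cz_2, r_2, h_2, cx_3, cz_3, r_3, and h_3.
cx_1 = 8.5, cy_1 = 4, cz_1 = 12.5, cy_2 = 2.5, cz_2 = 7.5, r_2 = 2, h_2 = 4, cx_3 = 5, cz_3 = 0.5, r_3 = 1.5, h_3 = 9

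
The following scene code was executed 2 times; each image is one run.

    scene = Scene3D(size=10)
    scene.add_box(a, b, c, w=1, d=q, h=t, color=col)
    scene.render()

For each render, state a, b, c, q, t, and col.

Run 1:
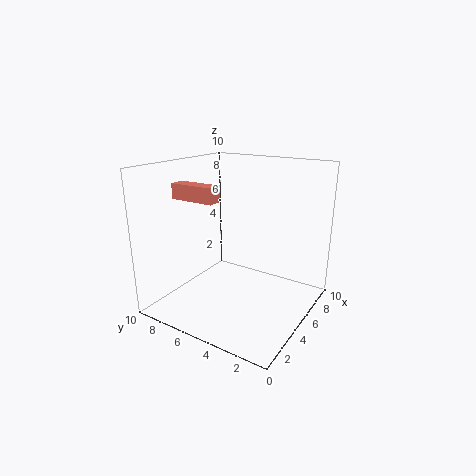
a = 2, b = 5, c = 8, q = 3, t = 1, col = 'salmon'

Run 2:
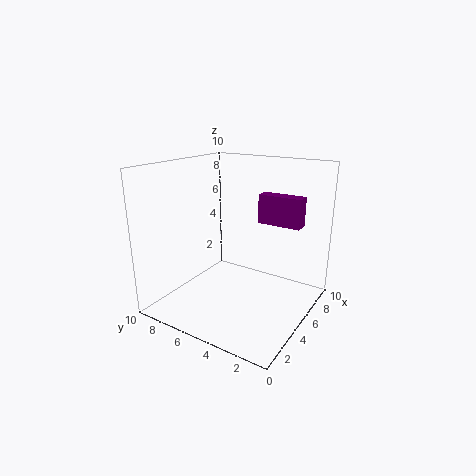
a = 6, b = 1, c = 6, q = 3, t = 2, col = 'purple'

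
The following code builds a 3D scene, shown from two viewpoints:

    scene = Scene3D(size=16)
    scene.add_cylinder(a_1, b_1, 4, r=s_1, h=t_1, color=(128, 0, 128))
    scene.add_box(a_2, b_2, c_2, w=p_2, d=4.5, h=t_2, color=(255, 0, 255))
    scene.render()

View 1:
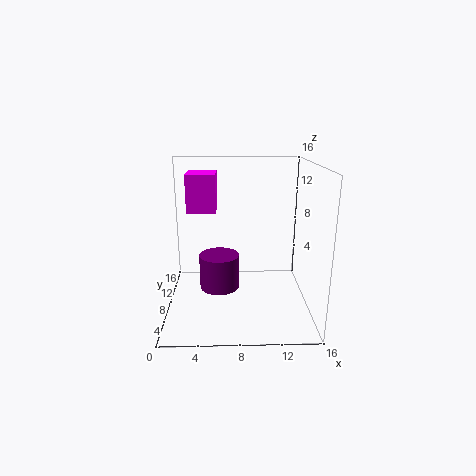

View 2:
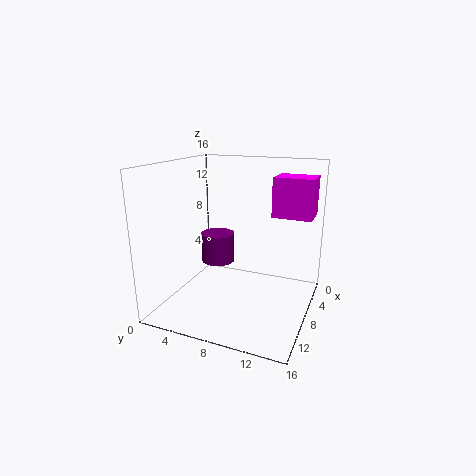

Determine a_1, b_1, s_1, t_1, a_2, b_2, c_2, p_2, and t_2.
a_1 = 6, b_1 = 4.5, s_1 = 2, t_1 = 3.5, a_2 = 2, b_2 = 11, c_2 = 10, p_2 = 3.5, t_2 = 4.5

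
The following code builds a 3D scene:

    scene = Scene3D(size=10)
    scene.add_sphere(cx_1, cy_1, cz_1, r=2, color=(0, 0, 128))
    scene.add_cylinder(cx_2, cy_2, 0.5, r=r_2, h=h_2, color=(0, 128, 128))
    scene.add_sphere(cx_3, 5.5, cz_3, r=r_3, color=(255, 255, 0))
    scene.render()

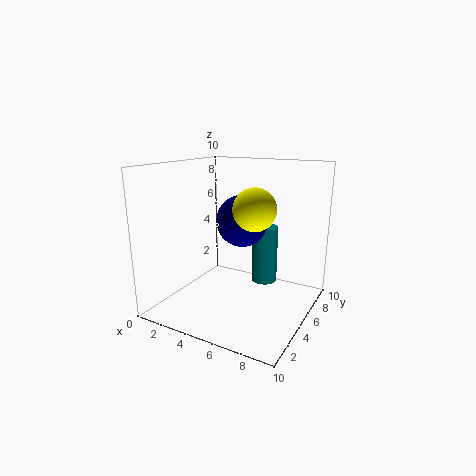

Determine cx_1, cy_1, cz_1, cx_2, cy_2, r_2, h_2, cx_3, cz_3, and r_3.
cx_1 = 4
cy_1 = 7.5
cz_1 = 5.5
cx_2 = 5.5
cy_2 = 8.5
r_2 = 1
h_2 = 4.5
cx_3 = 6
cz_3 = 7
r_3 = 1.5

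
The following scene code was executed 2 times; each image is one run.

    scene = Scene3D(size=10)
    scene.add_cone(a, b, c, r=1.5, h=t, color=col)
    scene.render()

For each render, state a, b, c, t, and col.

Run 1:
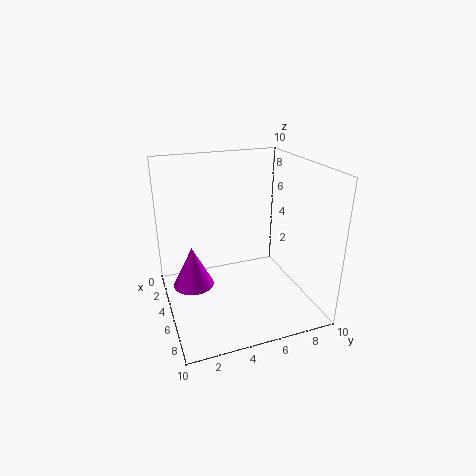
a = 3.5, b = 2, c = 1, t = 3, col = 'magenta'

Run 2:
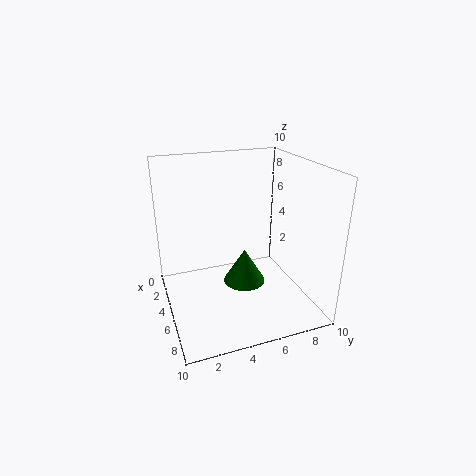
a = 5, b = 5.5, c = 1.5, t = 2.5, col = 'green'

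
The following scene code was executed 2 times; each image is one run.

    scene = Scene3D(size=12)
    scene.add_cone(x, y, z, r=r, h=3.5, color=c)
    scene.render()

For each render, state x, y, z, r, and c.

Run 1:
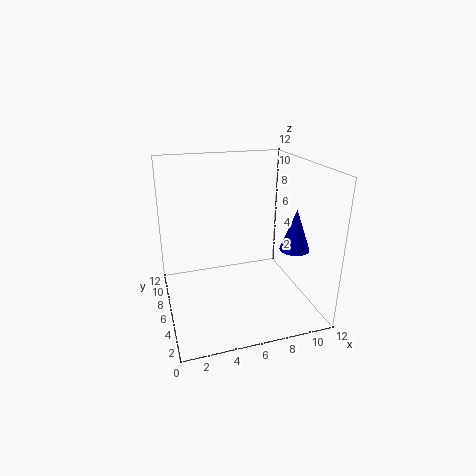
x = 10.5; y = 4.5; z = 5; r = 1.25; c = 'blue'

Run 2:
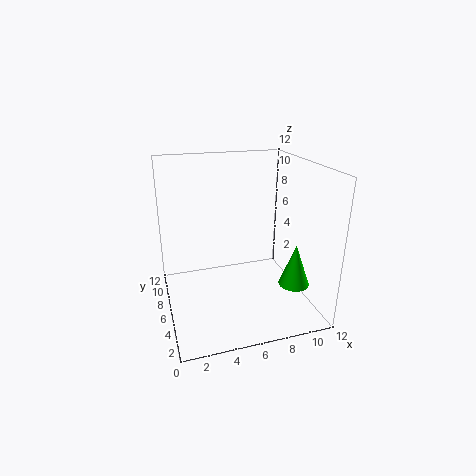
x = 10; y = 3.25; z = 2.5; r = 1.25; c = 'lime'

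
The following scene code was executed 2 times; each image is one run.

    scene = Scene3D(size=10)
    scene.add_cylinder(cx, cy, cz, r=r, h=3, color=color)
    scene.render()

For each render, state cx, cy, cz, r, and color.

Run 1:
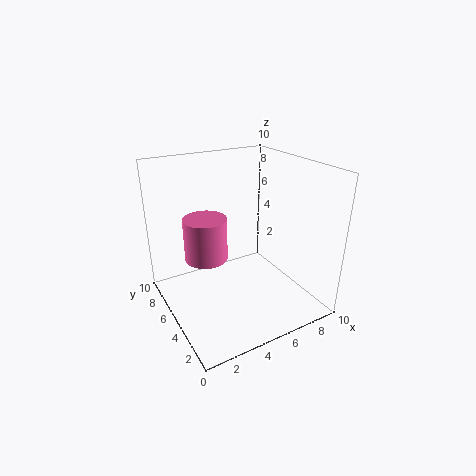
cx = 3, cy = 6, cz = 3.5, r = 1.5, color = 'hotpink'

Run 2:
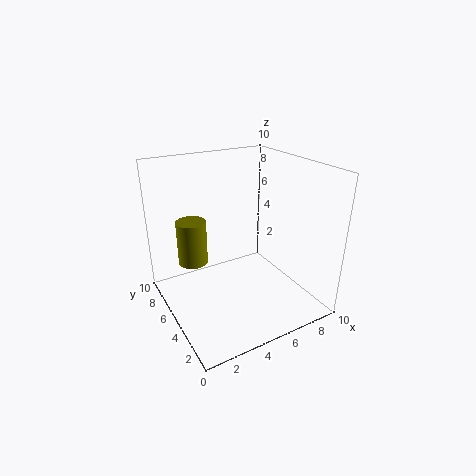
cx = 2, cy = 6, cz = 3.5, r = 1, color = 'olive'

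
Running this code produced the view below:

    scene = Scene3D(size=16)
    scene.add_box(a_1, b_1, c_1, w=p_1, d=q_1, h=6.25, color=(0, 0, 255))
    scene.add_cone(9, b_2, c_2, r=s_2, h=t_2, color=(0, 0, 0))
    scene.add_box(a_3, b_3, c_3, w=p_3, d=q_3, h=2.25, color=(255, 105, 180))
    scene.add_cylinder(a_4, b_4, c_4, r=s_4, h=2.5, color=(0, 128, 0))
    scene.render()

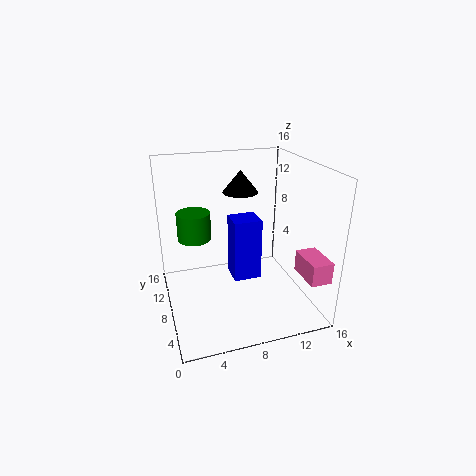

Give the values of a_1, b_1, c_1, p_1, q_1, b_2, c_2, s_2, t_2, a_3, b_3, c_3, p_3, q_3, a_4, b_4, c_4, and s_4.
a_1 = 6.25
b_1 = 3.5
c_1 = 5.5
p_1 = 2.75
q_1 = 2.5
b_2 = 10.25
c_2 = 12.5
s_2 = 2
t_2 = 2.5
a_3 = 13.25
b_3 = 0.5
c_3 = 5.25
p_3 = 2.25
q_3 = 3.75
a_4 = 2.5
b_4 = 3.75
c_4 = 10.75
s_4 = 1.5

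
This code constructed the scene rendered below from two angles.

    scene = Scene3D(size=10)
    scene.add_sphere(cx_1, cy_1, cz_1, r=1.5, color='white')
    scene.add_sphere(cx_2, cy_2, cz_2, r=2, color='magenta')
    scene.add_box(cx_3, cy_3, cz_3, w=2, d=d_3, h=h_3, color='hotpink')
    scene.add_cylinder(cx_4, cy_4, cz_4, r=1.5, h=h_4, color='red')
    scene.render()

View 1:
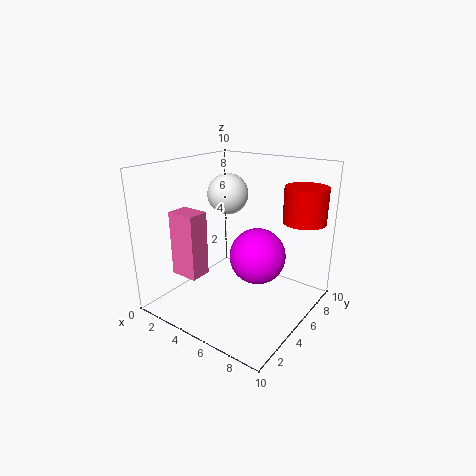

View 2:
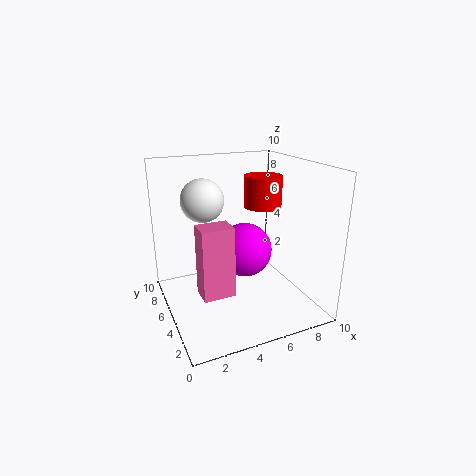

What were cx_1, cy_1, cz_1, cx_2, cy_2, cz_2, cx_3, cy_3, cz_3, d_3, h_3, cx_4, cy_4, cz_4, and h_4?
cx_1 = 3; cy_1 = 6.5; cz_1 = 7.5; cx_2 = 6; cy_2 = 6; cz_2 = 3.5; cx_3 = 1.5; cy_3 = 2; cz_3 = 2.5; d_3 = 1.5; h_3 = 4.5; cx_4 = 8.5; cy_4 = 8; cz_4 = 6; h_4 = 2.5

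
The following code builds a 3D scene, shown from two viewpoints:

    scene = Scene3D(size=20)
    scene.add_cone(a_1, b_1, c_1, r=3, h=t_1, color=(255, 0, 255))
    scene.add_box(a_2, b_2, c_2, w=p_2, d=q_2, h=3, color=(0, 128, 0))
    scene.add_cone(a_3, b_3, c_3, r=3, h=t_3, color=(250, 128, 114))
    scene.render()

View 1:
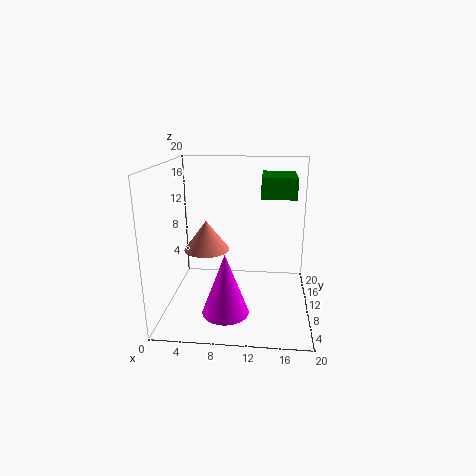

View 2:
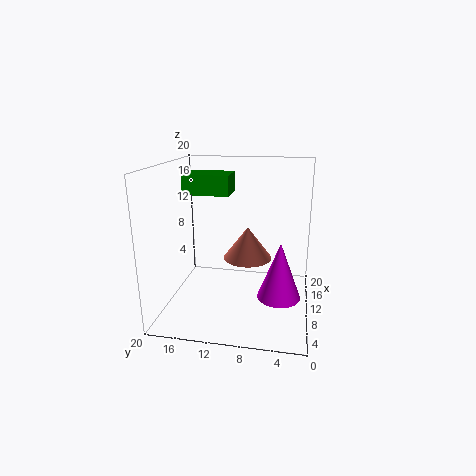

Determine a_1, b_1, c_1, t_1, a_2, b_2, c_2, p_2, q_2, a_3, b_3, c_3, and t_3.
a_1 = 9; b_1 = 4; c_1 = 2; t_1 = 8; a_2 = 13; b_2 = 12; c_2 = 15; p_2 = 5; q_2 = 7; a_3 = 6; b_3 = 8; c_3 = 9; t_3 = 4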